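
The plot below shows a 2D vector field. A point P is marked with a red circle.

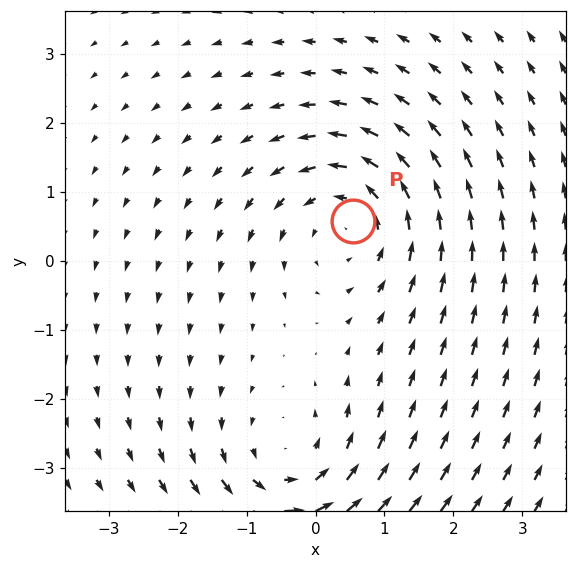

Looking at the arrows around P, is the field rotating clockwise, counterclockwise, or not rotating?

Near P at (0.5, 0.6) the arrows circulate counterclockwise. The curl (z-component) there is about +4; positive curl means counterclockwise rotation.

counterclockwise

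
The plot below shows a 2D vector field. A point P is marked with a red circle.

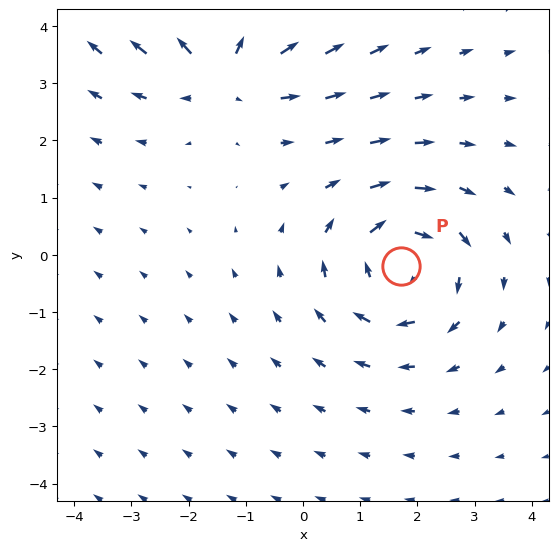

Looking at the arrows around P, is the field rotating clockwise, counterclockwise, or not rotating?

Near P at (1.7, -0.2) the arrows circulate clockwise. The curl (z-component) there is about -4; negative curl means clockwise rotation.

clockwise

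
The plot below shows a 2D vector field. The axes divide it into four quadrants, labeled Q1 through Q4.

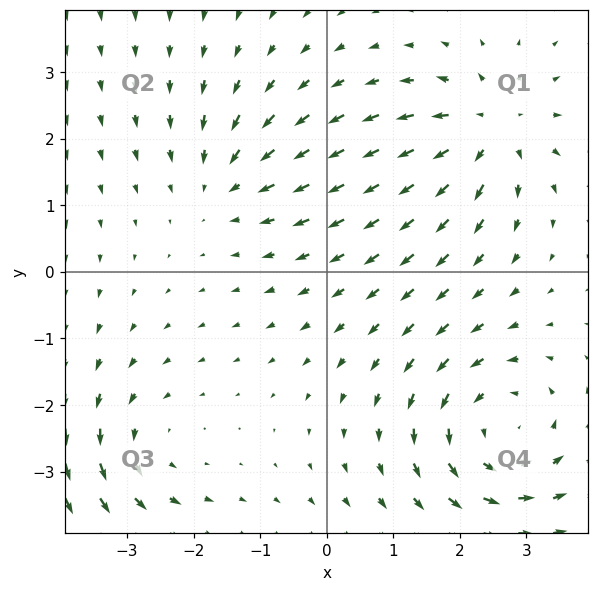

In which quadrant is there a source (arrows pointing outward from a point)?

Q1

The source sits at approximately (2.5, 2.1), which lies in quadrant Q1. The divergence there is about +4, positive as expected for a source.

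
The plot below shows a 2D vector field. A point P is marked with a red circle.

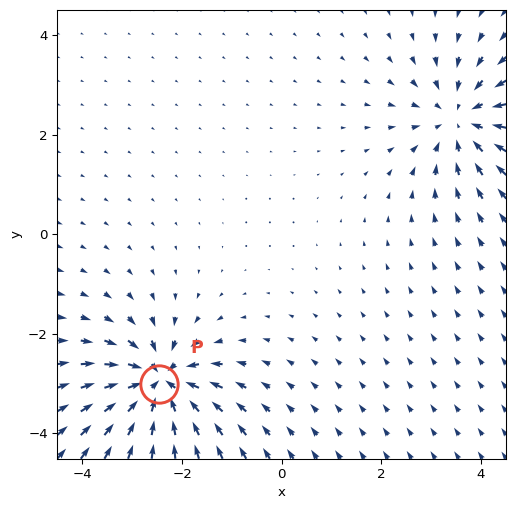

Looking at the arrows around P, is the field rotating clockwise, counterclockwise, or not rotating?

not rotating

Near P at (-2.5, -3.0) the arrows show no circulation. The curl there is ≈0.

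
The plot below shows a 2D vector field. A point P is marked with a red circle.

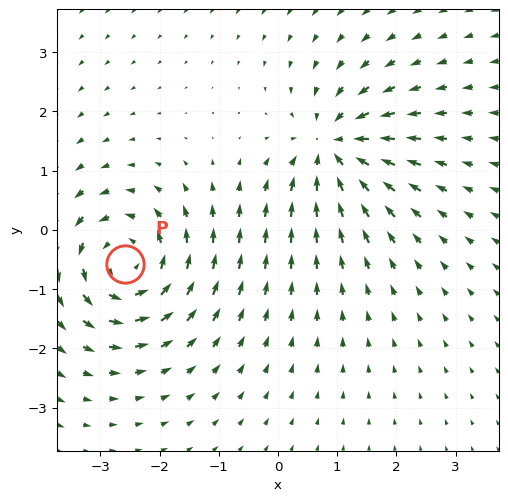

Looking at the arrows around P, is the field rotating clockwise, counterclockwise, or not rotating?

Near P at (-2.6, -0.6) the arrows circulate counterclockwise. The curl (z-component) there is about +5; positive curl means counterclockwise rotation.

counterclockwise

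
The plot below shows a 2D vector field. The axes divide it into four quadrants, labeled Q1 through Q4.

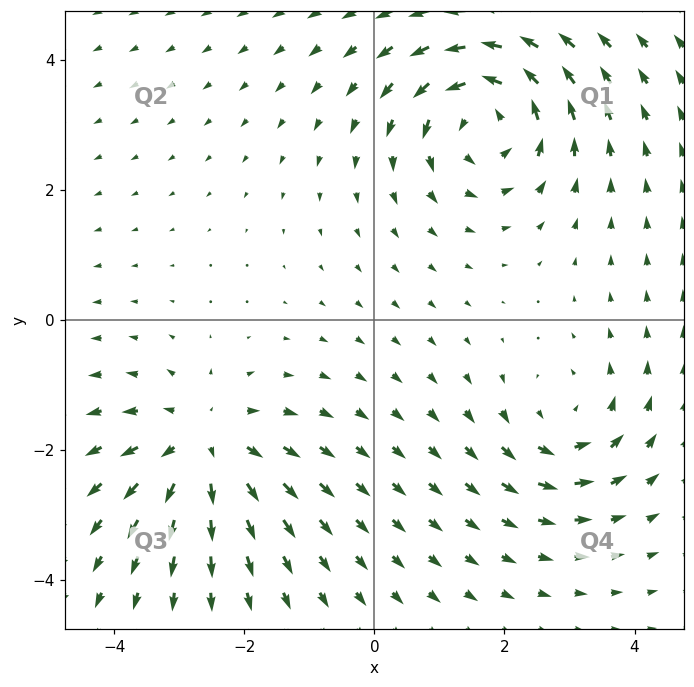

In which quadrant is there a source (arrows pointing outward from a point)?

The source sits at approximately (-2.6, -1.9), which lies in quadrant Q3. The divergence there is about +4, positive as expected for a source.

Q3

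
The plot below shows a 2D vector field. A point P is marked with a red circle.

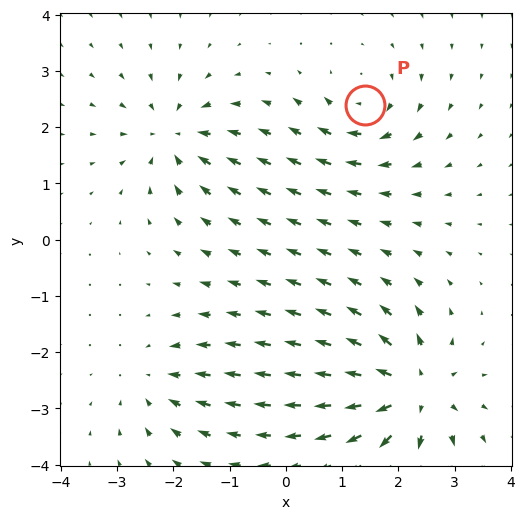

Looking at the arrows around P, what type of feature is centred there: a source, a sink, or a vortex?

vortex

At P (1.4, 2.4) the arrows circulate clockwise. Divergence ≈0, curl about -4 — near-zero divergence with nonzero curl is a vortex.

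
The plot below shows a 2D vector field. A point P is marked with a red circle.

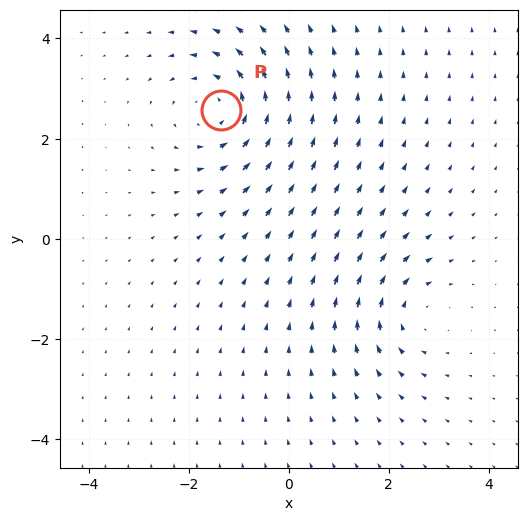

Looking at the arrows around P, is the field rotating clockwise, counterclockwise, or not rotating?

Near P at (-1.3, 2.6) the arrows circulate counterclockwise. The curl (z-component) there is about +4; positive curl means counterclockwise rotation.

counterclockwise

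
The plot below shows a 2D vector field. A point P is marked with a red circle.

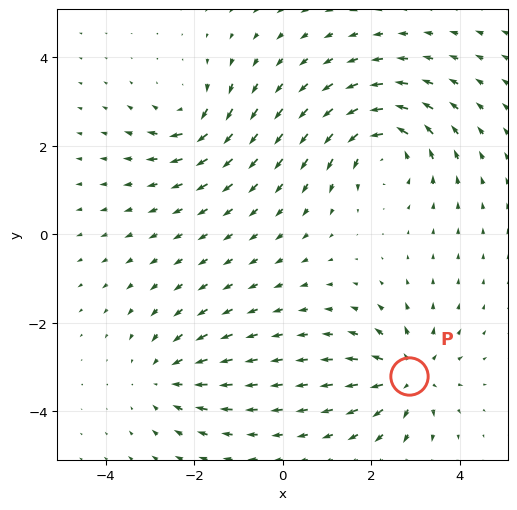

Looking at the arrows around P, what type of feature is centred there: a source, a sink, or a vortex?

At P (2.9, -3.2) the arrows spread outward. Divergence about +5, curl ≈0 — positive divergence with near-zero curl is a source.

source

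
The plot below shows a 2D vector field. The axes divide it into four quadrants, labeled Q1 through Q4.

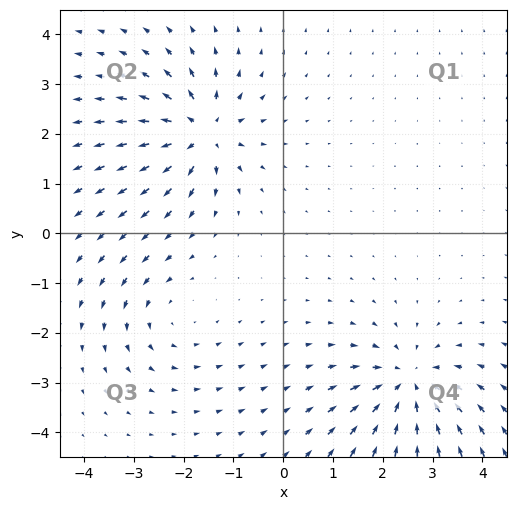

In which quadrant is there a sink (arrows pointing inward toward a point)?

Q4

The sink sits at approximately (2.5, -3.0), which lies in quadrant Q4. The divergence there is about -5, negative as expected for a sink.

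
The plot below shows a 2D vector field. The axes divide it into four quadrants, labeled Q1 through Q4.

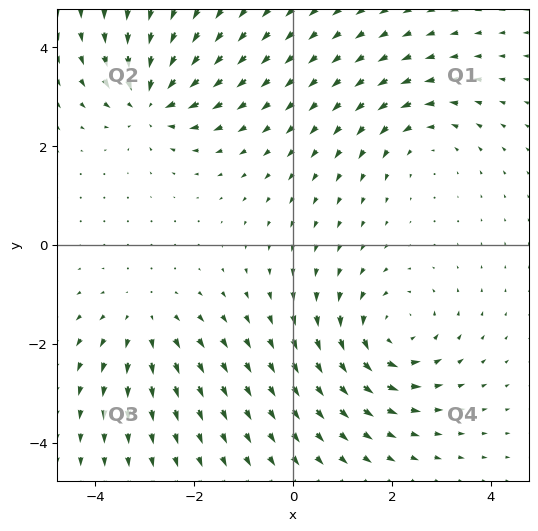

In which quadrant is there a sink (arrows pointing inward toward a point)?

Q2

The sink sits at approximately (-2.9, 2.9), which lies in quadrant Q2. The divergence there is about -5, negative as expected for a sink.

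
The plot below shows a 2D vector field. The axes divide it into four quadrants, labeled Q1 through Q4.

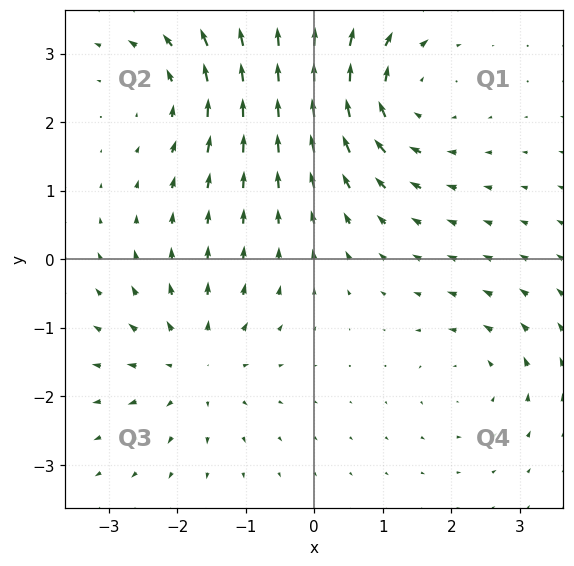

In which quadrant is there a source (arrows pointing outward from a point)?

The source sits at approximately (-1.7, -1.5), which lies in quadrant Q3. The divergence there is about +4, positive as expected for a source.

Q3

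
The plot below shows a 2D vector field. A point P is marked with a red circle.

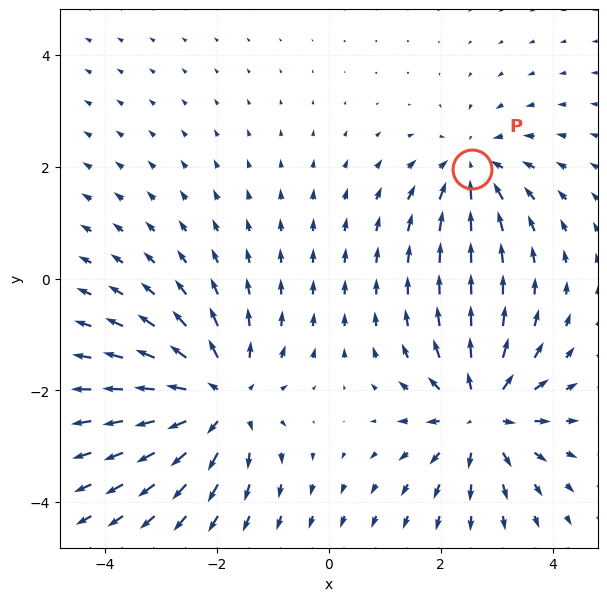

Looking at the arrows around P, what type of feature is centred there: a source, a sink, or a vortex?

sink

At P (2.6, 2.0) the arrows converge inward. Divergence about -4, curl ≈0 — negative divergence with near-zero curl is a sink.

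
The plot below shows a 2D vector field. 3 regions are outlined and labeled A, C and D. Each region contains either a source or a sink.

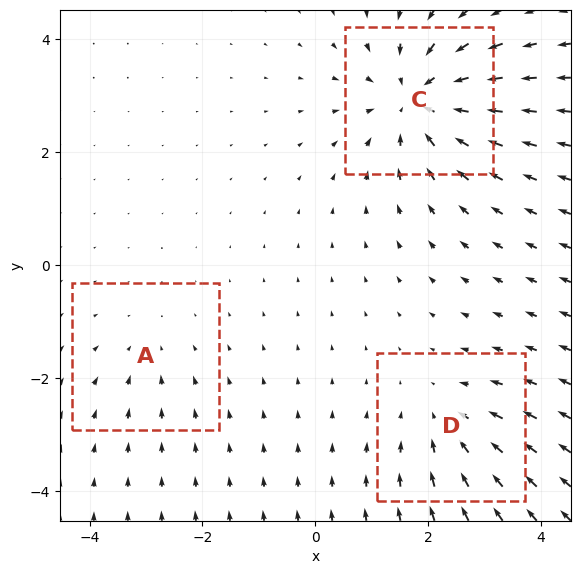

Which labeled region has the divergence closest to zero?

Divergence at each region's feature centre — A: about -2, C: about -5, D: about -3. Region A is closest to zero.

A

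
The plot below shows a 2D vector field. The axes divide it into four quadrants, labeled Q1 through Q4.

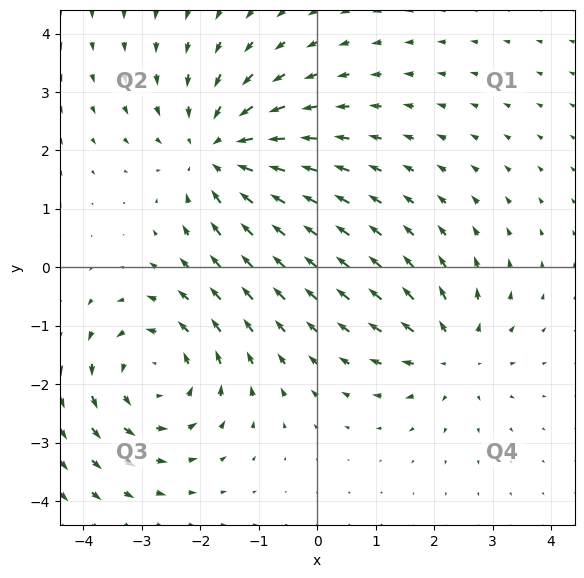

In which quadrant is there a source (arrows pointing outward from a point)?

The source sits at approximately (2.3, -1.5), which lies in quadrant Q4. The divergence there is about +3, positive as expected for a source.

Q4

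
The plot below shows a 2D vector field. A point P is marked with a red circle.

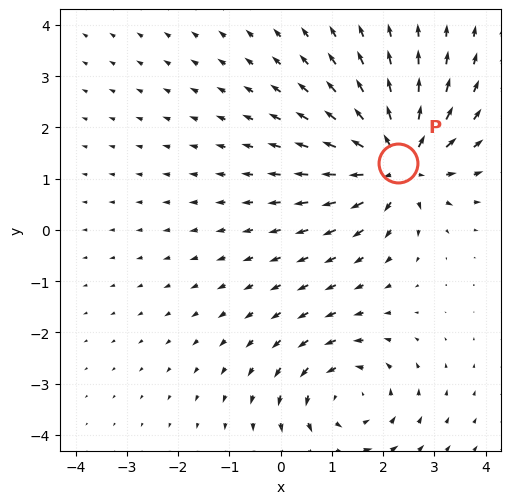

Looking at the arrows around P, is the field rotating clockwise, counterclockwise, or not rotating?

Near P at (2.3, 1.3) the arrows show no circulation. The curl there is ≈0.

not rotating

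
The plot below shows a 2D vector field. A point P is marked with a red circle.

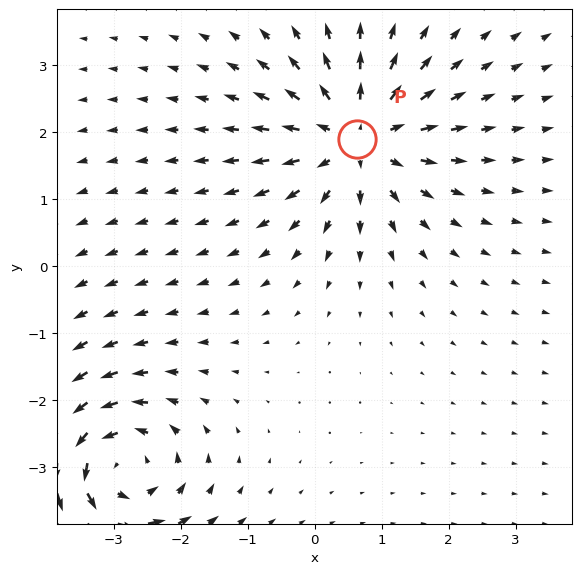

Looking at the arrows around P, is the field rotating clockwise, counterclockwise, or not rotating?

Near P at (0.6, 1.9) the arrows show no circulation. The curl there is ≈0.

not rotating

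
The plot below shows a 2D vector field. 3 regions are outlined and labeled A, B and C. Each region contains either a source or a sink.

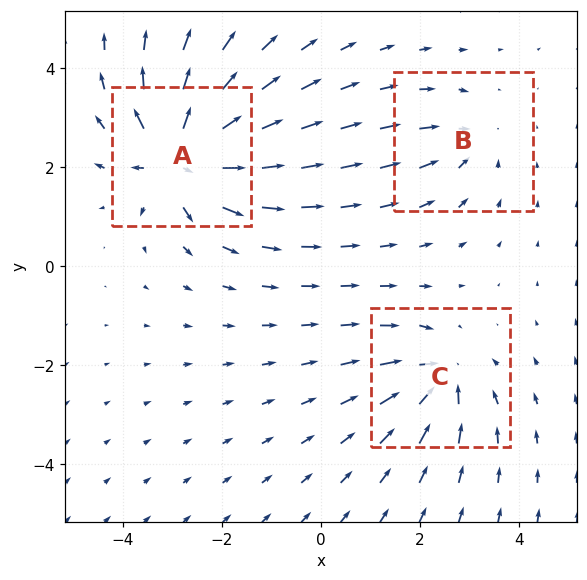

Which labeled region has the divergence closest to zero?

Divergence at each region's feature centre — A: about +6, B: about -3, C: about -4. Region B is closest to zero.

B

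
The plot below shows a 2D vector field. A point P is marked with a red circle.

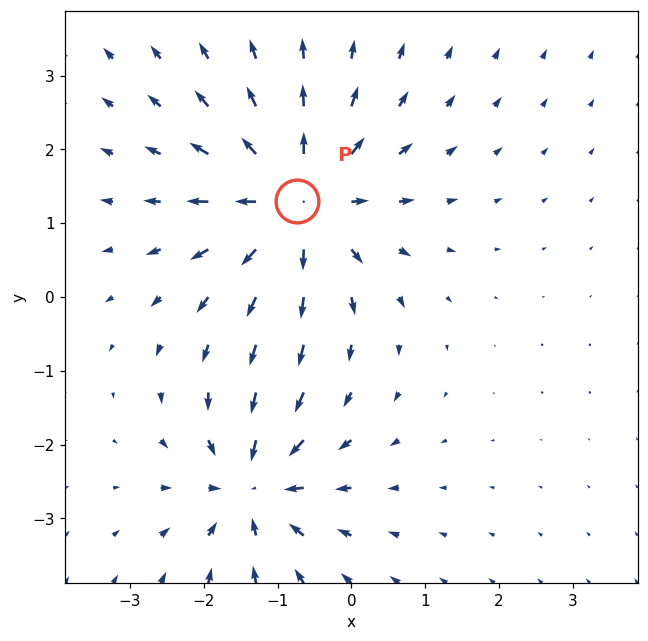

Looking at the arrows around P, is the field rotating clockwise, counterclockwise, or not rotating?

not rotating

Near P at (-0.7, 1.3) the arrows show no circulation. The curl there is ≈0.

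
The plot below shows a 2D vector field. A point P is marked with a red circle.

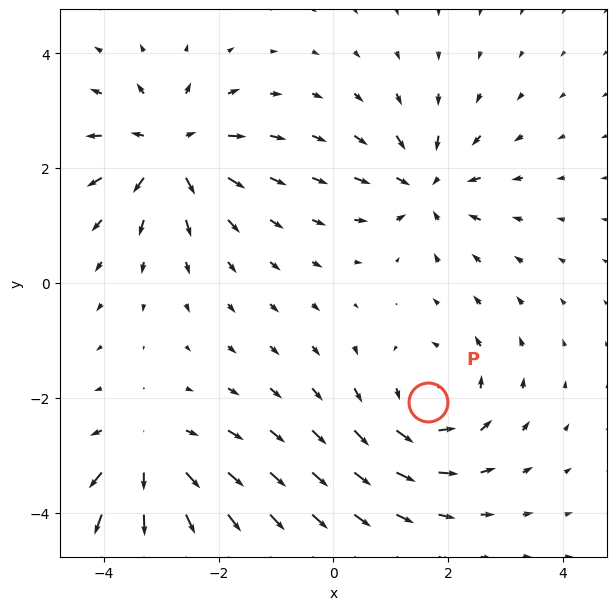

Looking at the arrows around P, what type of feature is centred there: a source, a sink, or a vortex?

vortex

At P (1.7, -2.1) the arrows circulate counterclockwise. Divergence ≈0, curl about +4 — near-zero divergence with nonzero curl is a vortex.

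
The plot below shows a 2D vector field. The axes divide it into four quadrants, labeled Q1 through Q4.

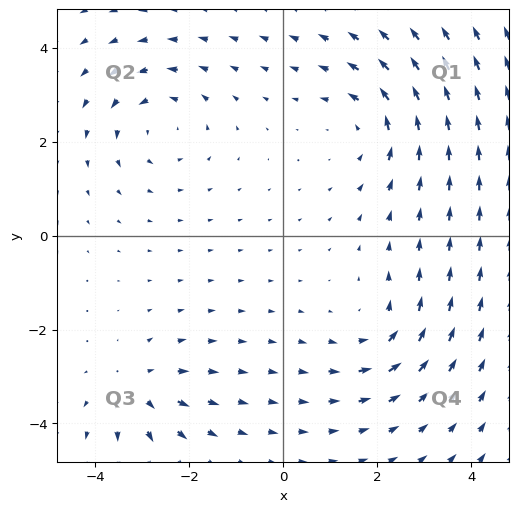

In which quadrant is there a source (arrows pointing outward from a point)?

Q3

The source sits at approximately (-3.1, -3.3), which lies in quadrant Q3. The divergence there is about +5, positive as expected for a source.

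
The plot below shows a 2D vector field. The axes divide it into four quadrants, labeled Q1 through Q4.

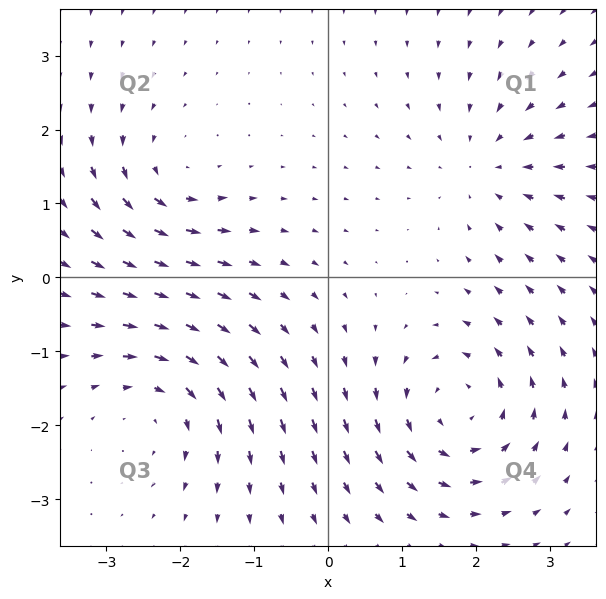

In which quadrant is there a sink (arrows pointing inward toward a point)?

Q1

The sink sits at approximately (2.2, 1.5), which lies in quadrant Q1. The divergence there is about -3, negative as expected for a sink.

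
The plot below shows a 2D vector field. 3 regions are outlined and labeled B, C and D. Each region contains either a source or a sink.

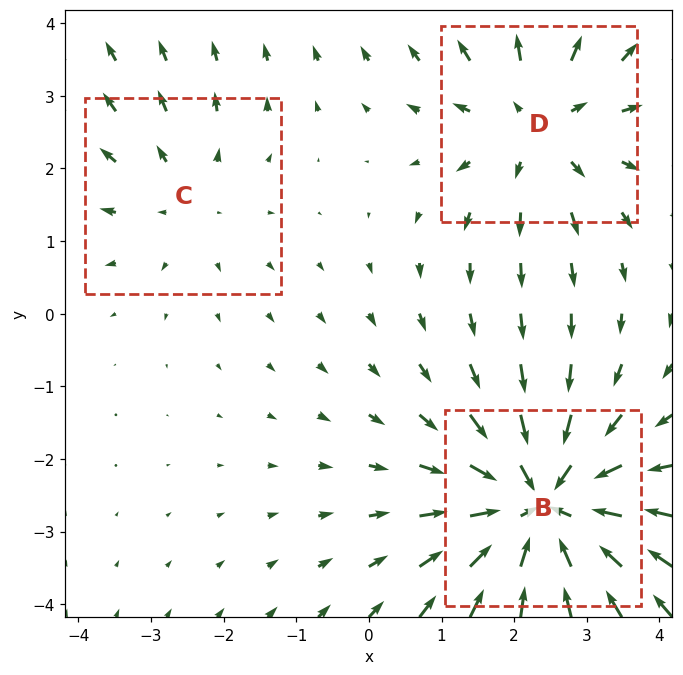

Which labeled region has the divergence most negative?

B

Divergence at each region's feature centre — B: about -4, C: about +2, D: about +3. Region B is most negative.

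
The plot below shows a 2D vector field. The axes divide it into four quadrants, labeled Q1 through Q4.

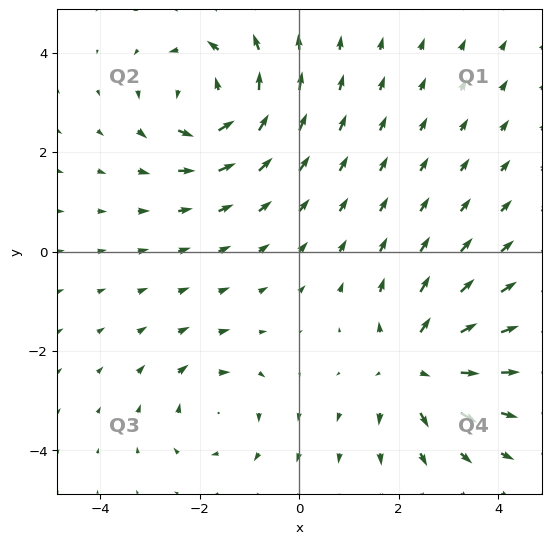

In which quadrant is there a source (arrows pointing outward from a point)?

Q4

The source sits at approximately (2.4, -2.3), which lies in quadrant Q4. The divergence there is about +5, positive as expected for a source.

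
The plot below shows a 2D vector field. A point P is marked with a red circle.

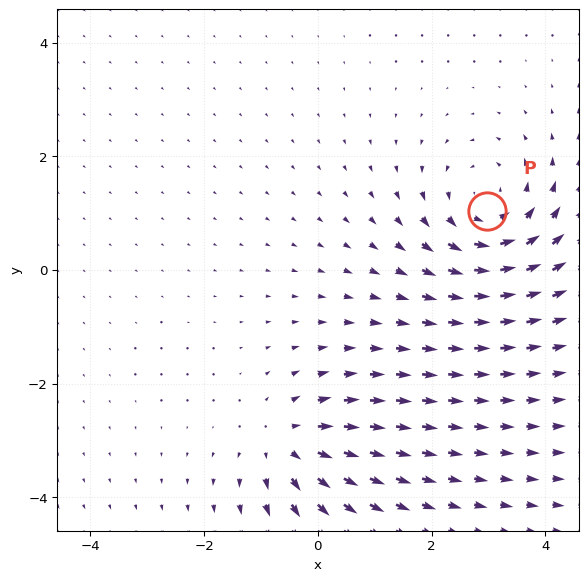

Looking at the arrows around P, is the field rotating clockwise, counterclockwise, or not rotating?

Near P at (3.0, 1.0) the arrows circulate counterclockwise. The curl (z-component) there is about +5; positive curl means counterclockwise rotation.

counterclockwise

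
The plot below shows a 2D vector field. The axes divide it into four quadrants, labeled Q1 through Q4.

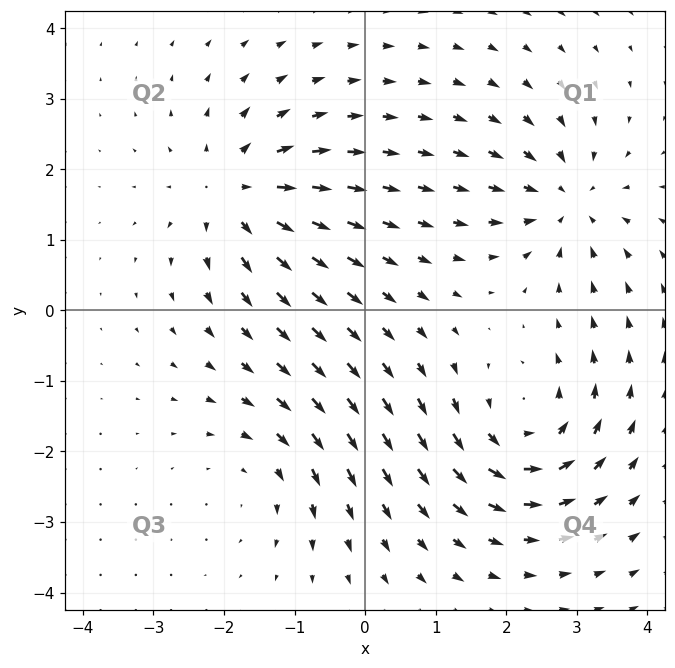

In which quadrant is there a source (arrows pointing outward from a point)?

The source sits at approximately (-1.8, 1.7), which lies in quadrant Q2. The divergence there is about +5, positive as expected for a source.

Q2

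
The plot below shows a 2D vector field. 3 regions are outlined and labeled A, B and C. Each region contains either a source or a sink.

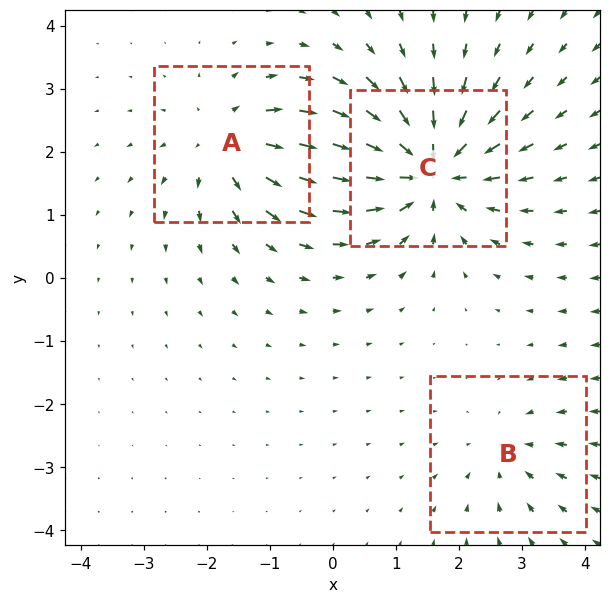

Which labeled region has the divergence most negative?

Divergence at each region's feature centre — A: about +3, B: about -2, C: about -5. Region C is most negative.

C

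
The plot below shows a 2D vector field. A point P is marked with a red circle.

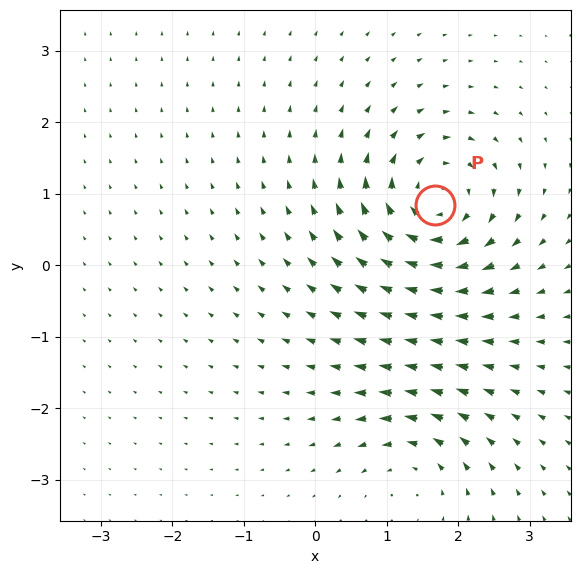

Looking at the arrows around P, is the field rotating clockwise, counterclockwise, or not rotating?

Near P at (1.7, 0.8) the arrows circulate clockwise. The curl (z-component) there is about -6; negative curl means clockwise rotation.

clockwise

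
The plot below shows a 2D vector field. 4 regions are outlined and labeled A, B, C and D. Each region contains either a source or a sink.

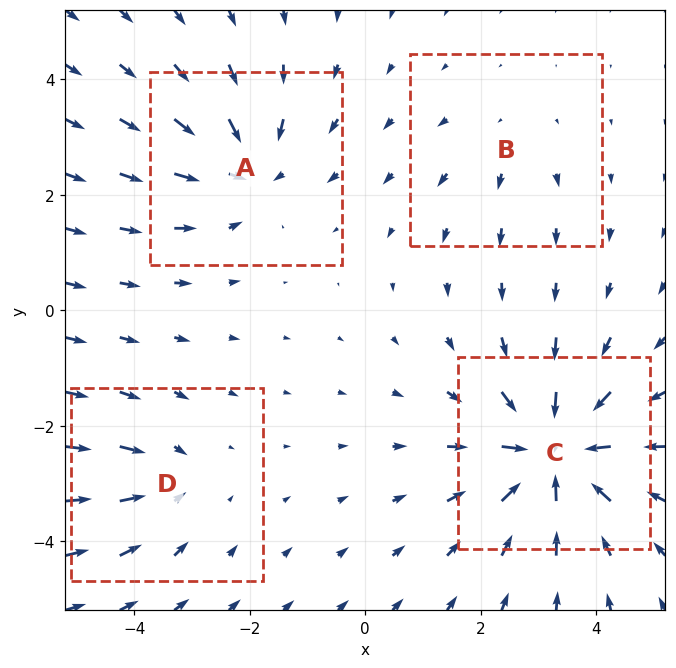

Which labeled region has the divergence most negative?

C

Divergence at each region's feature centre — A: about -5, B: about +2, C: about -8, D: about -3. Region C is most negative.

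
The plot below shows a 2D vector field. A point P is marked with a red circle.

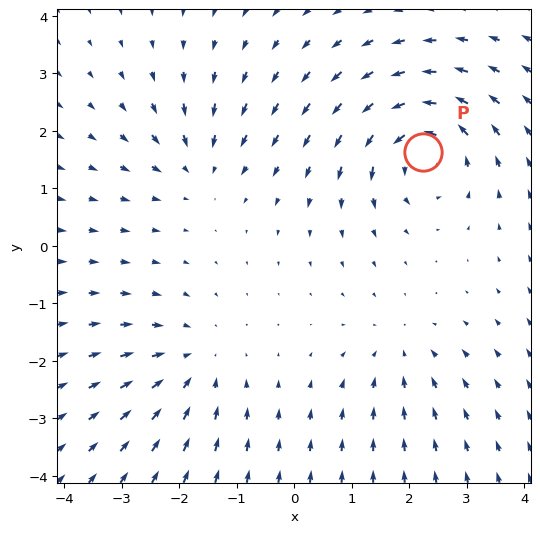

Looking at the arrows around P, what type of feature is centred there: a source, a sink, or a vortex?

At P (2.2, 1.6) the arrows circulate counterclockwise. Divergence ≈0, curl about +6 — near-zero divergence with nonzero curl is a vortex.

vortex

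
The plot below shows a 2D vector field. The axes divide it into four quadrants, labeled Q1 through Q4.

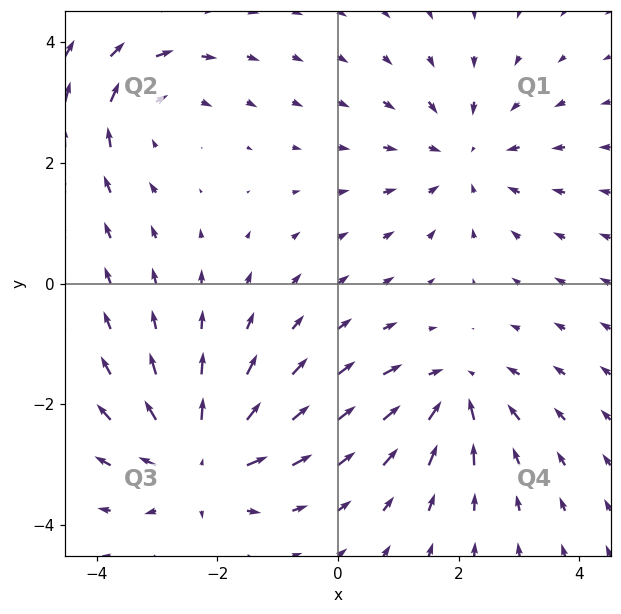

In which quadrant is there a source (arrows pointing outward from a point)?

Q3

The source sits at approximately (-2.3, -2.9), which lies in quadrant Q3. The divergence there is about +6, positive as expected for a source.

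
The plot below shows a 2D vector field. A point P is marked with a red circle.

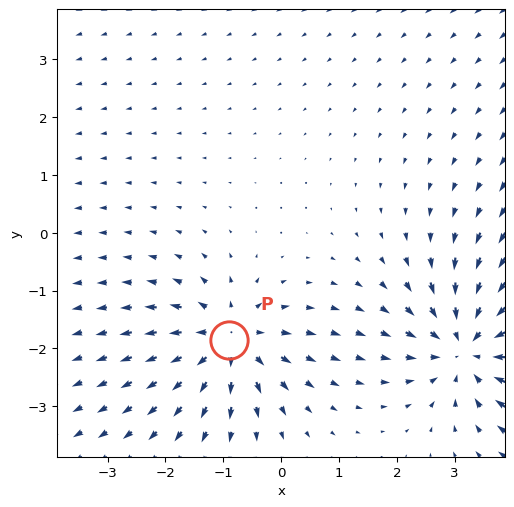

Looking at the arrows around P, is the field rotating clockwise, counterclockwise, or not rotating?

not rotating

Near P at (-0.9, -1.9) the arrows show no circulation. The curl there is ≈0.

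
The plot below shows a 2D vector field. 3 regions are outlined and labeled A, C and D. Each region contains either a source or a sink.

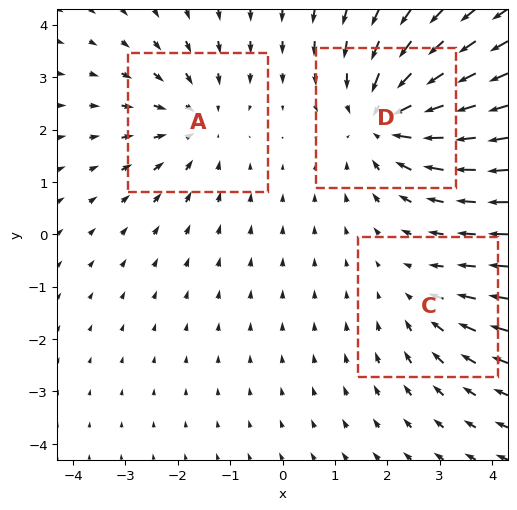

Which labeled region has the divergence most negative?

Divergence at each region's feature centre — A: about -3, C: about -2, D: about -4. Region D is most negative.

D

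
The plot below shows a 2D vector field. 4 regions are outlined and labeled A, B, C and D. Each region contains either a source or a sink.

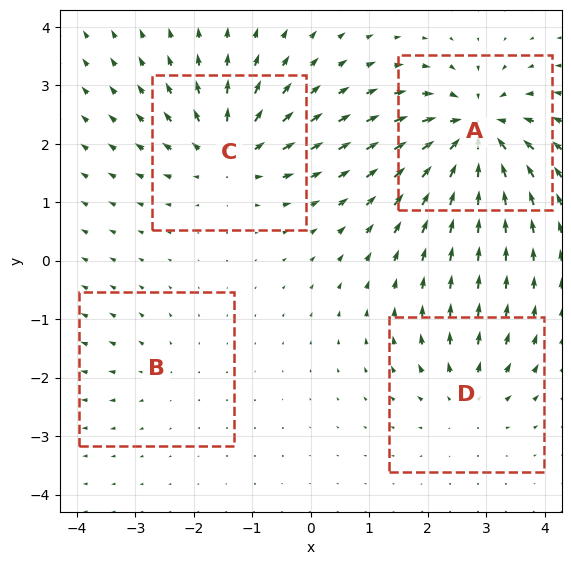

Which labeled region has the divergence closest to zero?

Divergence at each region's feature centre — A: about -9, B: about +2, C: about +6, D: about +4. Region B is closest to zero.

B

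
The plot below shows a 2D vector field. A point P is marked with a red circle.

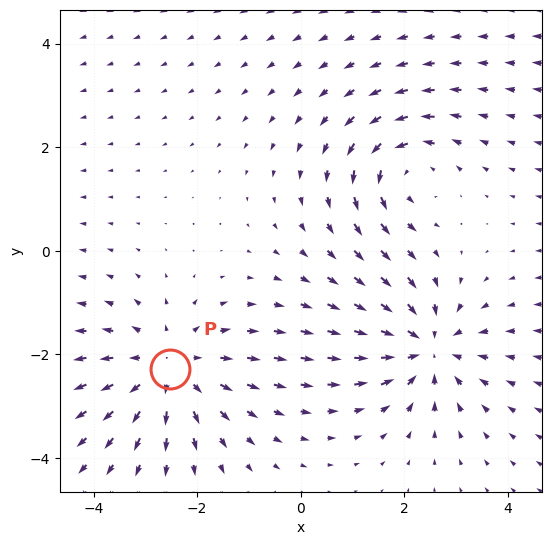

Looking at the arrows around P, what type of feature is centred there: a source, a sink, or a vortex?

source

At P (-2.5, -2.3) the arrows spread outward. Divergence about +3, curl ≈0 — positive divergence with near-zero curl is a source.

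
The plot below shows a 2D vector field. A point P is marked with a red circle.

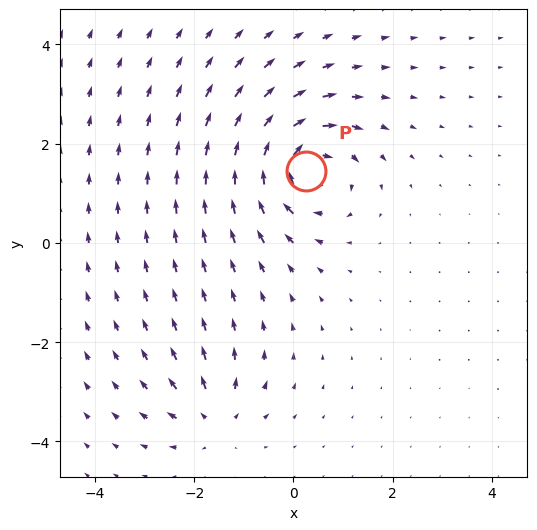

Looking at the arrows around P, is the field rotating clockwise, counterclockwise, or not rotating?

Near P at (0.2, 1.5) the arrows circulate clockwise. The curl (z-component) there is about -6; negative curl means clockwise rotation.

clockwise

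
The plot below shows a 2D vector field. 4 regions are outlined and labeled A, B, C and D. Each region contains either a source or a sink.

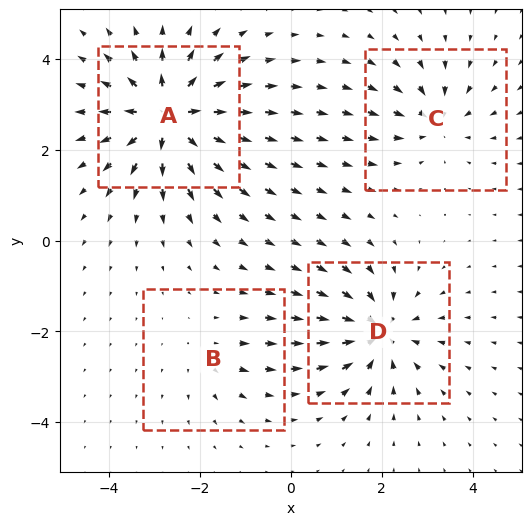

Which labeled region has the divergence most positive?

A

Divergence at each region's feature centre — A: about +8, B: about +2, C: about -4, D: about -6. Region A is most positive.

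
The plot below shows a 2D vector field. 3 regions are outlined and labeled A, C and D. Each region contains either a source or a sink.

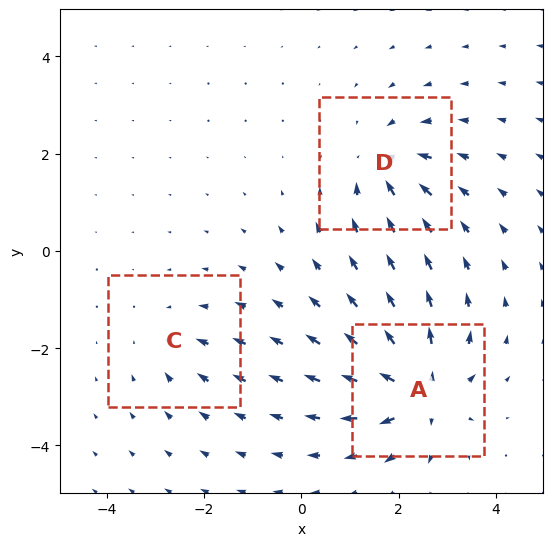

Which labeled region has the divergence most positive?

Divergence at each region's feature centre — A: about +5, C: about -2, D: about -4. Region A is most positive.

A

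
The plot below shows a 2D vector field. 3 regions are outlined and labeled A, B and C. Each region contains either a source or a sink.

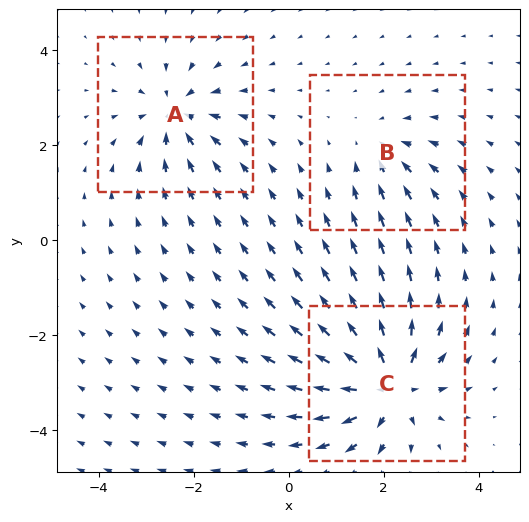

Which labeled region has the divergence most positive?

C

Divergence at each region's feature centre — A: about -4, B: about -2, C: about +6. Region C is most positive.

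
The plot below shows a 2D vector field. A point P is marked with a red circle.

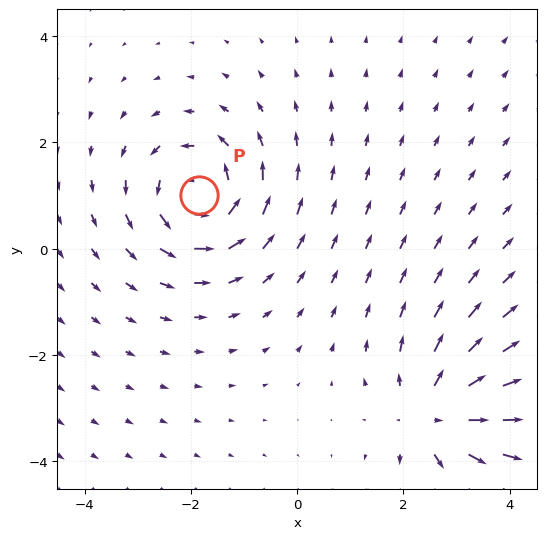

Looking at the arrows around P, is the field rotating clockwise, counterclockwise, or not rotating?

Near P at (-1.9, 1.0) the arrows circulate counterclockwise. The curl (z-component) there is about +6; positive curl means counterclockwise rotation.

counterclockwise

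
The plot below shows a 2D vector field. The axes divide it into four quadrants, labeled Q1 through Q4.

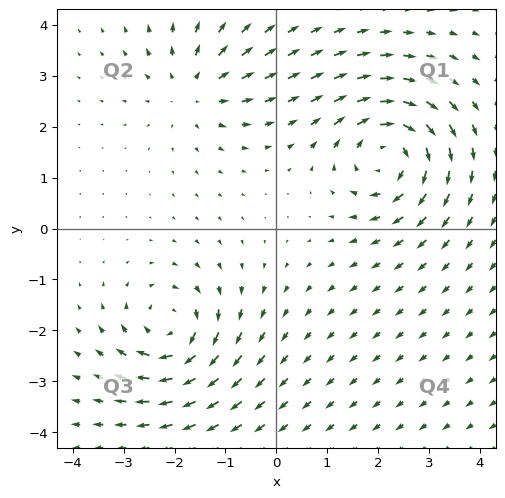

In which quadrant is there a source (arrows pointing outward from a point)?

The source sits at approximately (-1.6, 2.7), which lies in quadrant Q2. The divergence there is about +3, positive as expected for a source.

Q2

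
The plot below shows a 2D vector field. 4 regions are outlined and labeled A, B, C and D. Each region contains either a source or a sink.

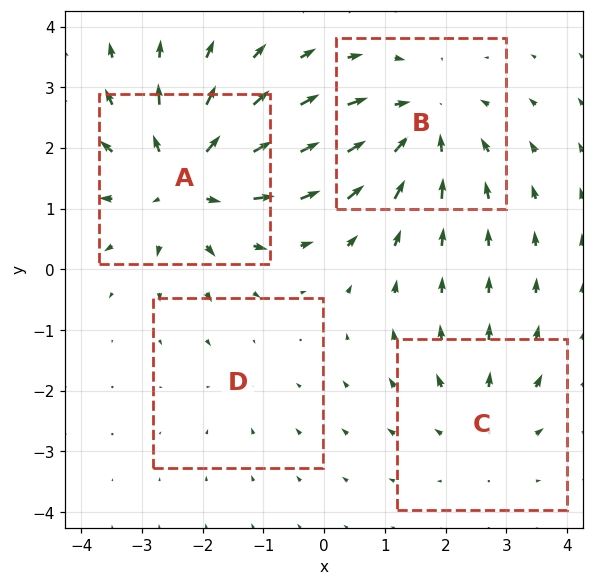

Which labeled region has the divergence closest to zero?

D

Divergence at each region's feature centre — A: about +6, B: about -5, C: about +3, D: about -2. Region D is closest to zero.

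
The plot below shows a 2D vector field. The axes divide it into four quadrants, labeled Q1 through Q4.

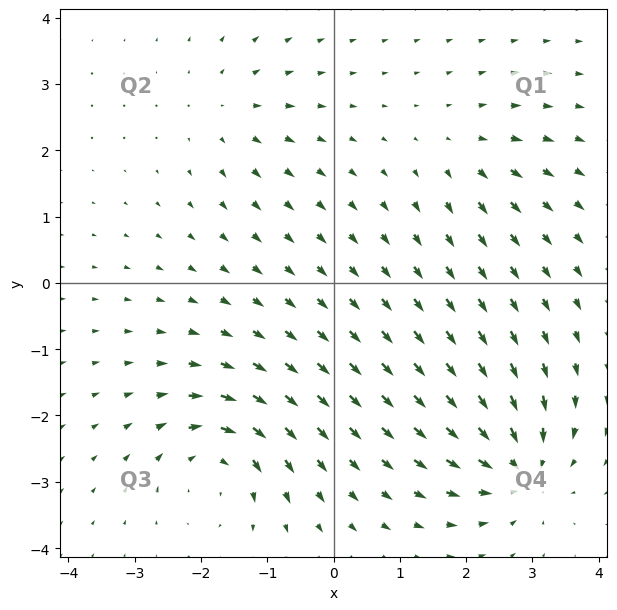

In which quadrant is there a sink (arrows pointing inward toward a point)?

The sink sits at approximately (2.8, -2.8), which lies in quadrant Q4. The divergence there is about -7, negative as expected for a sink.

Q4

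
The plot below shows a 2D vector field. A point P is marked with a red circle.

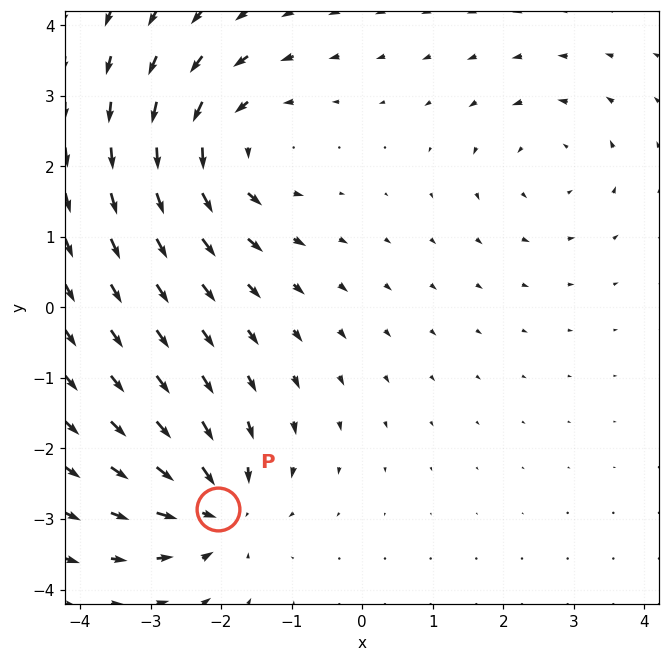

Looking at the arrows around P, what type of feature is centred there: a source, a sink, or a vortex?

sink

At P (-2.0, -2.9) the arrows converge inward. Divergence about -5, curl ≈0 — negative divergence with near-zero curl is a sink.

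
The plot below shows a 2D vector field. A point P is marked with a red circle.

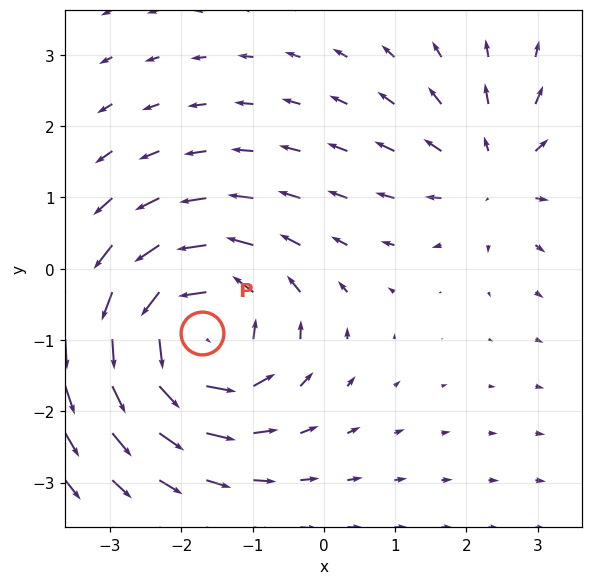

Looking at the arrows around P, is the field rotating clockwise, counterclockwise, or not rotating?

Near P at (-1.7, -0.9) the arrows circulate counterclockwise. The curl (z-component) there is about +5; positive curl means counterclockwise rotation.

counterclockwise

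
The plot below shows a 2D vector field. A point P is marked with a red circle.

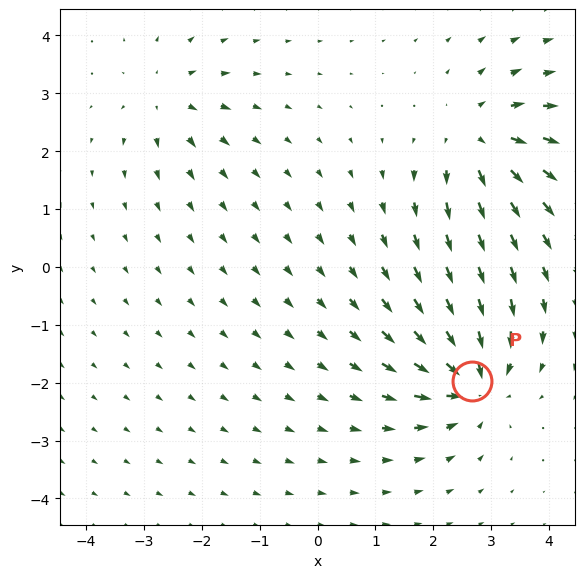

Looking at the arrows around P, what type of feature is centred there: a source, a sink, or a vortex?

sink

At P (2.7, -2.0) the arrows converge inward. Divergence about -6, curl ≈0 — negative divergence with near-zero curl is a sink.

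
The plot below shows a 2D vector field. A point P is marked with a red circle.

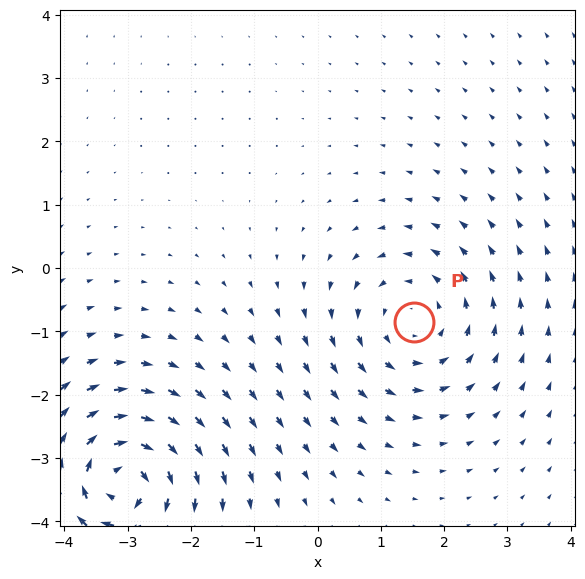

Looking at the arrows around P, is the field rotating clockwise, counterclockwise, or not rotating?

Near P at (1.5, -0.9) the arrows circulate counterclockwise. The curl (z-component) there is about +3; positive curl means counterclockwise rotation.

counterclockwise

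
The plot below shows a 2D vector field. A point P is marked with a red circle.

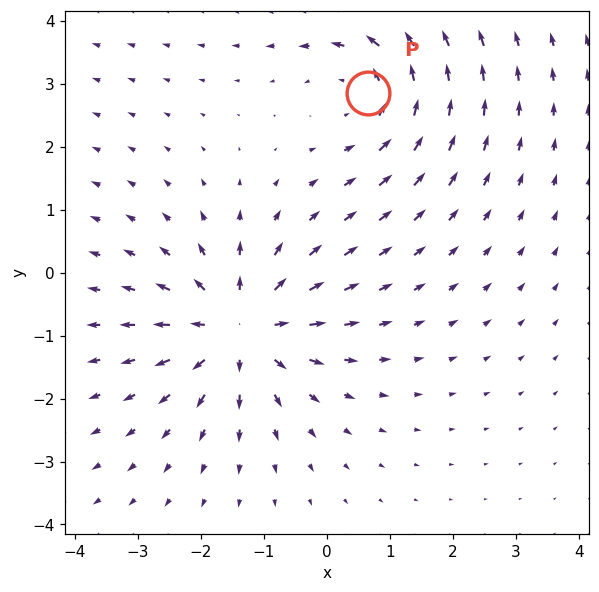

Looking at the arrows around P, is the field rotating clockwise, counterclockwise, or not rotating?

Near P at (0.7, 2.9) the arrows circulate counterclockwise. The curl (z-component) there is about +3; positive curl means counterclockwise rotation.

counterclockwise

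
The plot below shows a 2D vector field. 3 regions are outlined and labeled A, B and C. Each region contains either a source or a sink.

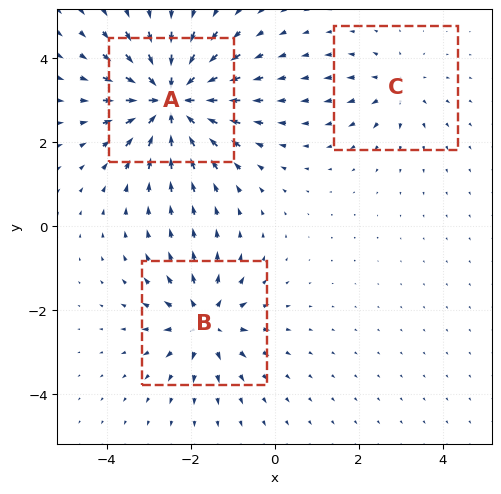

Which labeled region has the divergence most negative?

Divergence at each region's feature centre — A: about -7, B: about +4, C: about +2. Region A is most negative.

A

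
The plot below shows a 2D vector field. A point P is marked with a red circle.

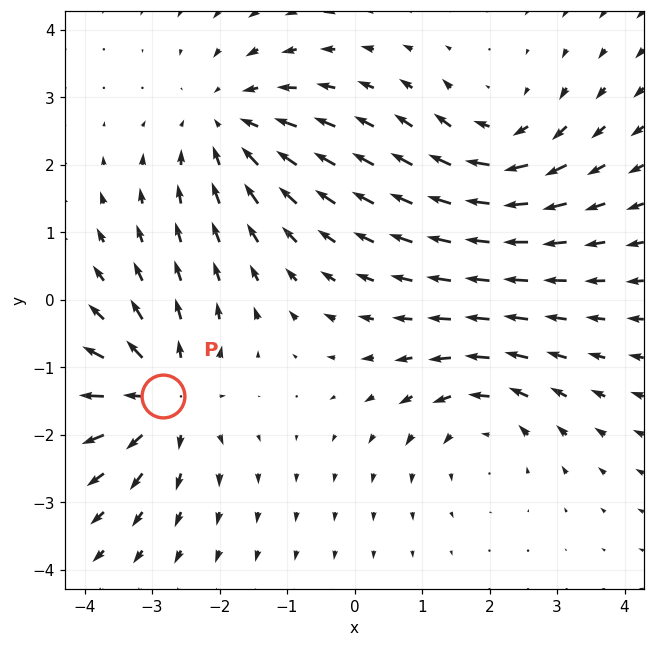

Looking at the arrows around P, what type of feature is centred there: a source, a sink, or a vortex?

At P (-2.8, -1.4) the arrows spread outward. Divergence about +6, curl ≈0 — positive divergence with near-zero curl is a source.

source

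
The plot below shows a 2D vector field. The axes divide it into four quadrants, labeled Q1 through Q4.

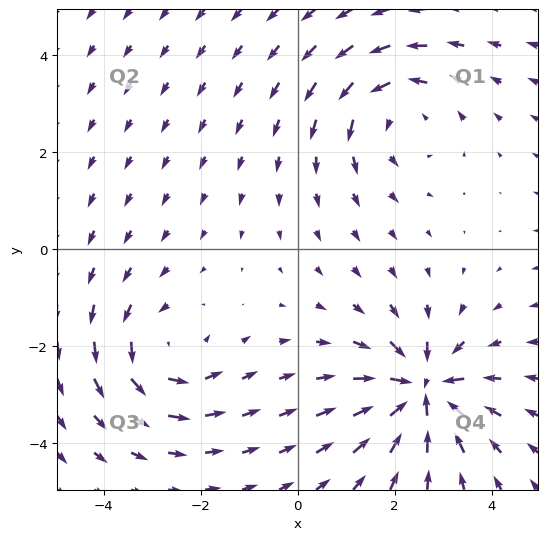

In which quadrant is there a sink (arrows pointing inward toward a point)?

Q4

The sink sits at approximately (2.6, -2.9), which lies in quadrant Q4. The divergence there is about -7, negative as expected for a sink.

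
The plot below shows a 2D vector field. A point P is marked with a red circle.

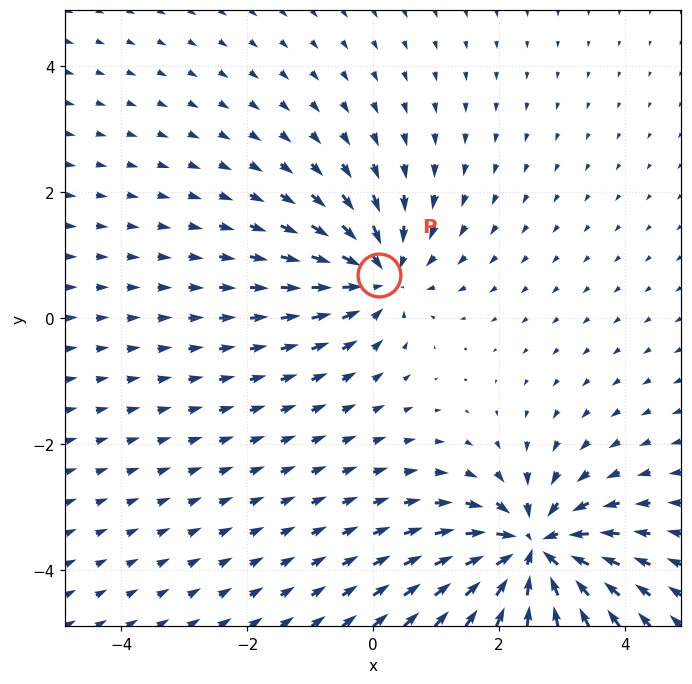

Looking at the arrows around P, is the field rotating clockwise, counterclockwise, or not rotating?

Near P at (0.1, 0.7) the arrows show no circulation. The curl there is ≈0.

not rotating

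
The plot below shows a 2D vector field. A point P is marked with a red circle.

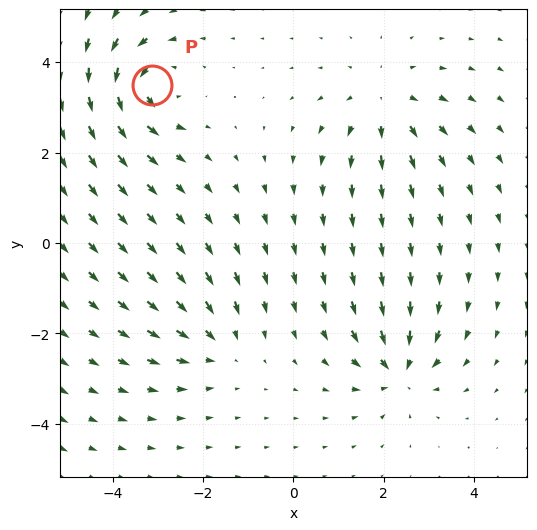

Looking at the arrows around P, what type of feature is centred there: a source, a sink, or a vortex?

vortex

At P (-3.1, 3.5) the arrows circulate counterclockwise. Divergence ≈0, curl about +7 — near-zero divergence with nonzero curl is a vortex.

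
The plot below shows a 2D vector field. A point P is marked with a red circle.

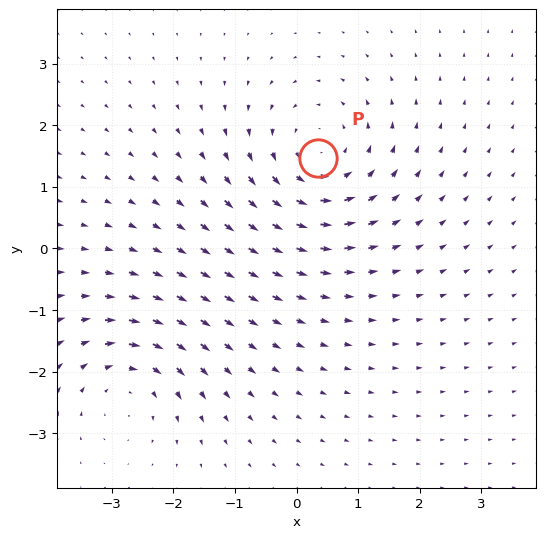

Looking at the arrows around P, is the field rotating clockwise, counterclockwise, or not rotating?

Near P at (0.3, 1.5) the arrows circulate counterclockwise. The curl (z-component) there is about +3; positive curl means counterclockwise rotation.

counterclockwise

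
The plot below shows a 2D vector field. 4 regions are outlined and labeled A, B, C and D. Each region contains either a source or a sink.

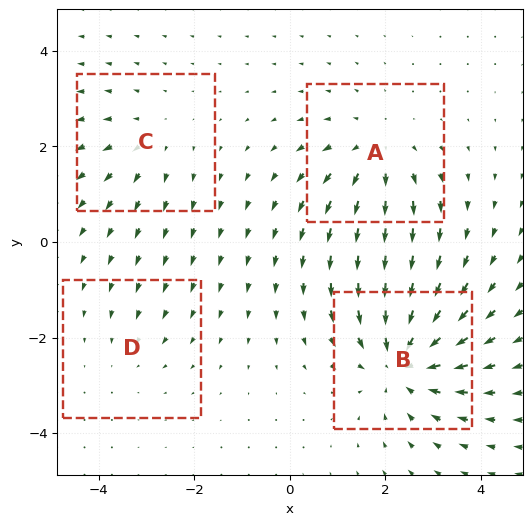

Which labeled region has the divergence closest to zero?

Divergence at each region's feature centre — A: about +4, B: about -6, C: about +3, D: about -2. Region D is closest to zero.

D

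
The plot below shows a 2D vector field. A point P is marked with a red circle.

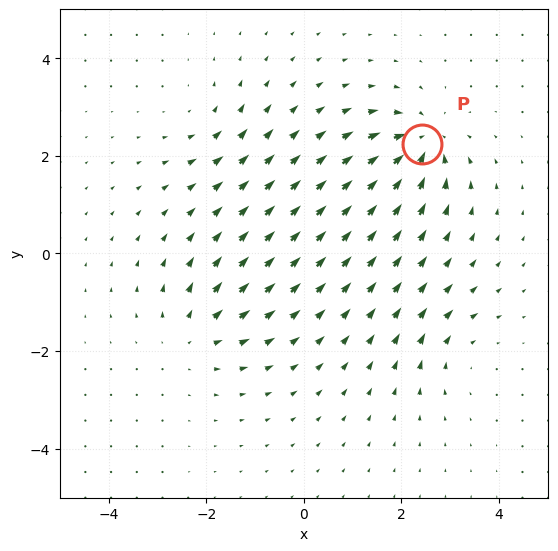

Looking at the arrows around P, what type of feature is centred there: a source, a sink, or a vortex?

At P (2.4, 2.3) the arrows converge inward. Divergence about -7, curl ≈0 — negative divergence with near-zero curl is a sink.

sink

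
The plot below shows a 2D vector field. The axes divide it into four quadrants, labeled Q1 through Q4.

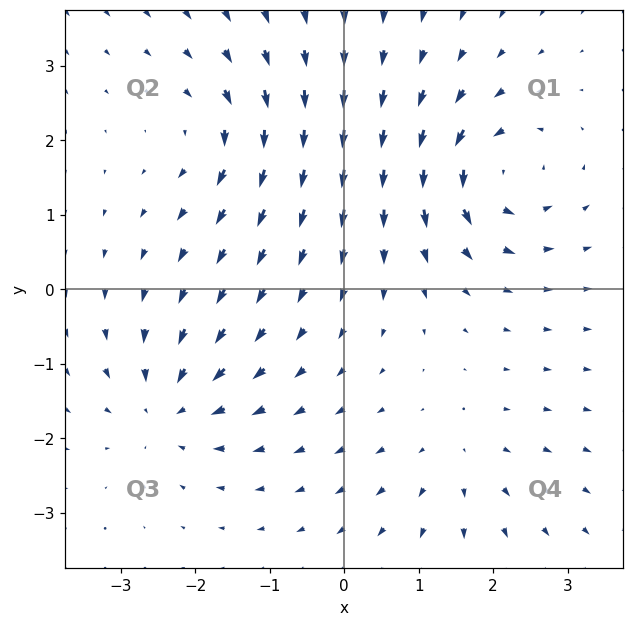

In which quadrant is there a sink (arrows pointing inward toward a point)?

The sink sits at approximately (-2.4, -1.6), which lies in quadrant Q3. The divergence there is about -5, negative as expected for a sink.

Q3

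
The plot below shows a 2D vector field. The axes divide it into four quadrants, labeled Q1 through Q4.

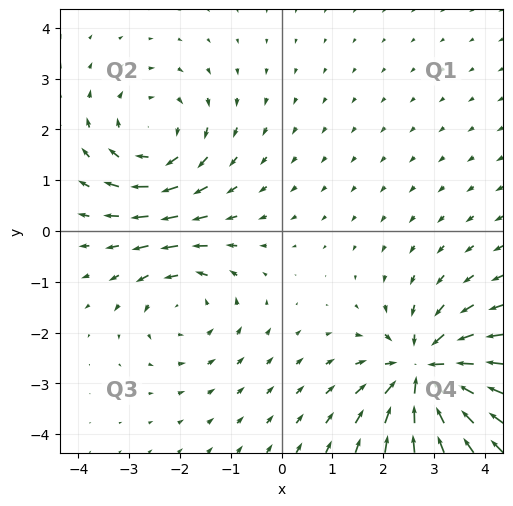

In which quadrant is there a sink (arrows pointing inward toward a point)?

The sink sits at approximately (2.8, -2.8), which lies in quadrant Q4. The divergence there is about -5, negative as expected for a sink.

Q4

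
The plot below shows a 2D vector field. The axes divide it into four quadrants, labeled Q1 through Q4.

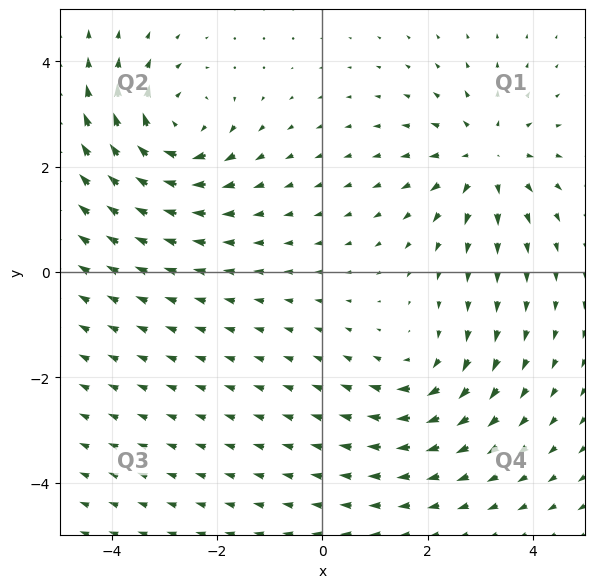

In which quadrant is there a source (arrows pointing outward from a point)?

The source sits at approximately (3.1, 2.2), which lies in quadrant Q1. The divergence there is about +4, positive as expected for a source.

Q1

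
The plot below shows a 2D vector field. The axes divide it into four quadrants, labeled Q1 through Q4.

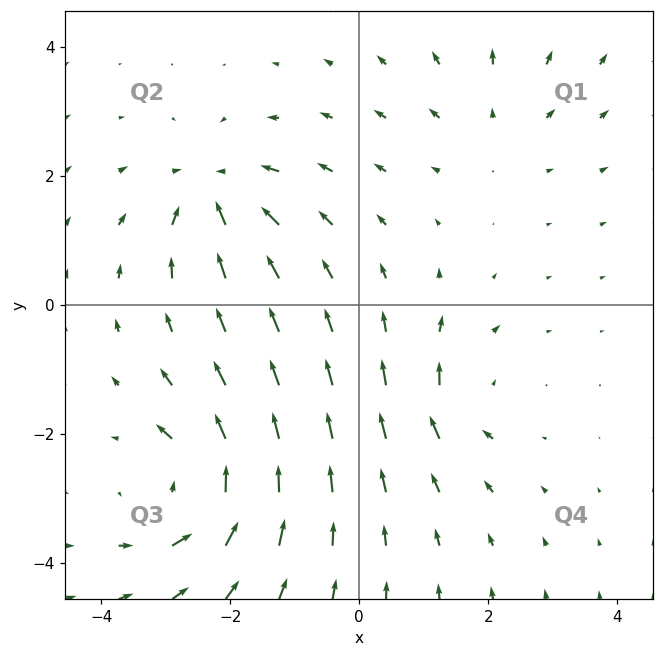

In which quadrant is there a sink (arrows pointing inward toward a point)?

Q2

The sink sits at approximately (-2.3, 1.7), which lies in quadrant Q2. The divergence there is about -5, negative as expected for a sink.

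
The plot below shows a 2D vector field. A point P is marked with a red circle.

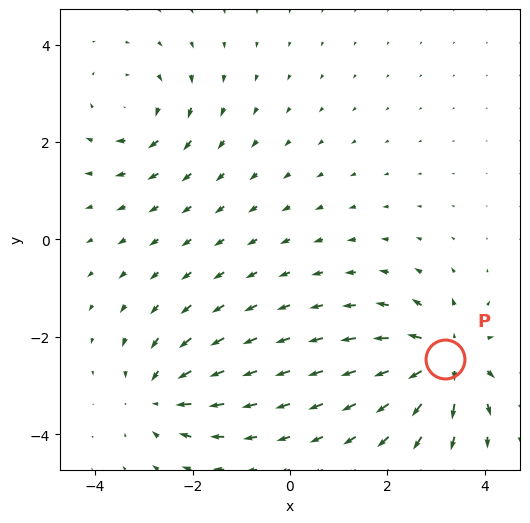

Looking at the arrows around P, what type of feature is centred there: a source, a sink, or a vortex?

source

At P (3.2, -2.5) the arrows spread outward. Divergence about +5, curl ≈0 — positive divergence with near-zero curl is a source.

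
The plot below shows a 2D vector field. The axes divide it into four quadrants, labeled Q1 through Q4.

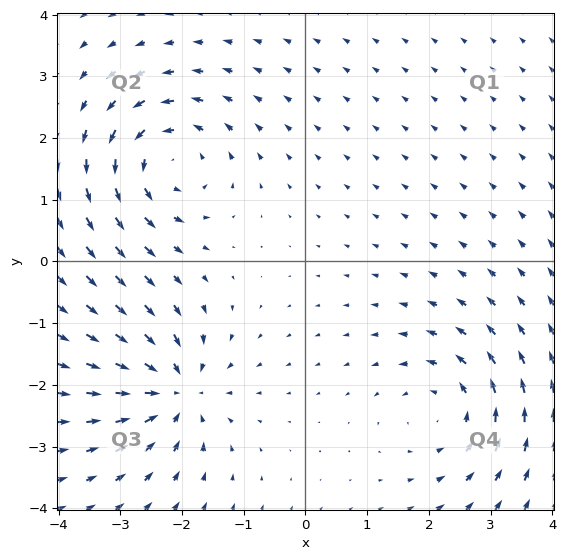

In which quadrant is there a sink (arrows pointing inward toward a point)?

Q3

The sink sits at approximately (-2.1, -2.1), which lies in quadrant Q3. The divergence there is about -5, negative as expected for a sink.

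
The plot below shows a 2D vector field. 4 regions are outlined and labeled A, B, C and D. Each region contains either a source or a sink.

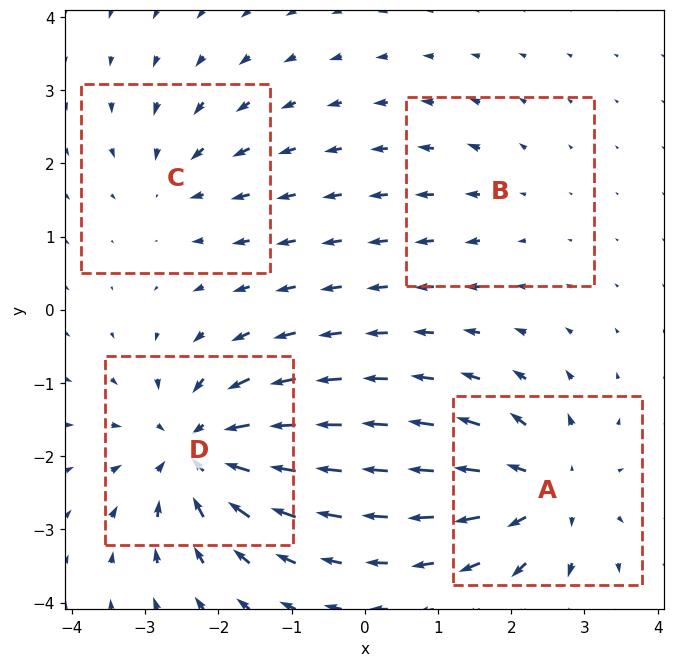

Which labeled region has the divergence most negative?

Divergence at each region's feature centre — A: about +6, B: about +2, C: about -3, D: about -7. Region D is most negative.

D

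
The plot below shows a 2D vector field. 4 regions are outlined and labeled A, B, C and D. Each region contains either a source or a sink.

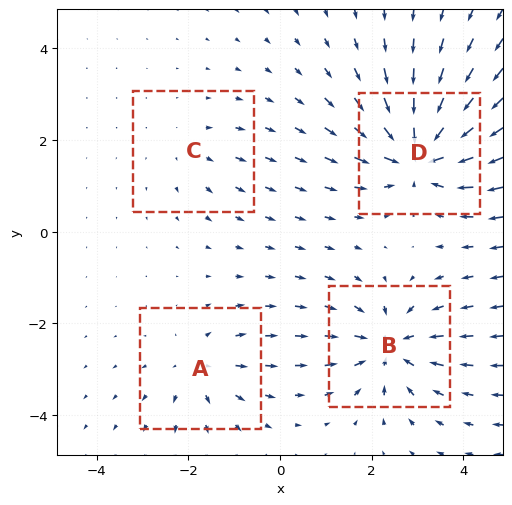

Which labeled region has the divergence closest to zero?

Divergence at each region's feature centre — A: about +4, B: about -6, C: about +2, D: about -7. Region C is closest to zero.

C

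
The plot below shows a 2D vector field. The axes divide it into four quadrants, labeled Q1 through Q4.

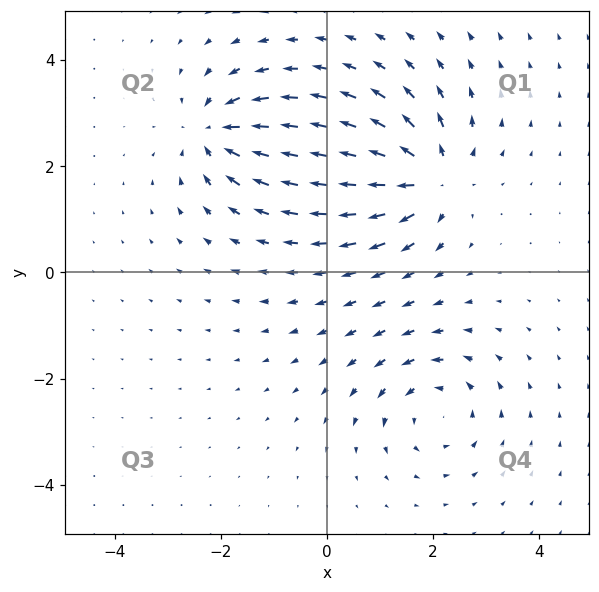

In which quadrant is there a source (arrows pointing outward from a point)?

Q1

The source sits at approximately (2.0, 1.8), which lies in quadrant Q1. The divergence there is about +5, positive as expected for a source.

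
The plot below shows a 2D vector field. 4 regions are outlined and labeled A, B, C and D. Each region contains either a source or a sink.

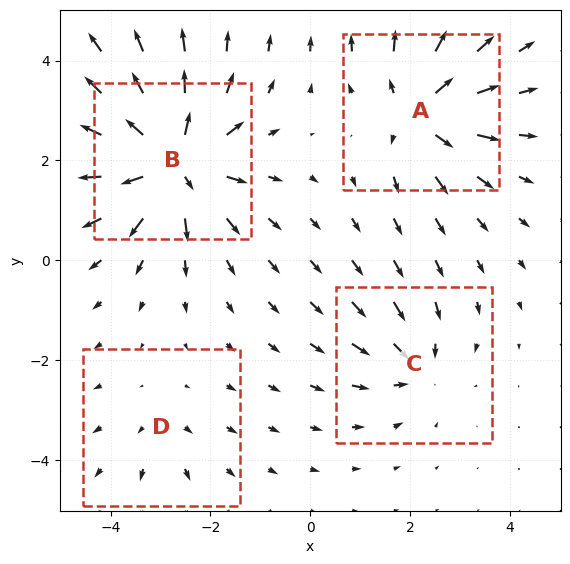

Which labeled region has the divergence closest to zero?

Divergence at each region's feature centre — A: about +6, B: about +8, C: about -4, D: about +2. Region D is closest to zero.

D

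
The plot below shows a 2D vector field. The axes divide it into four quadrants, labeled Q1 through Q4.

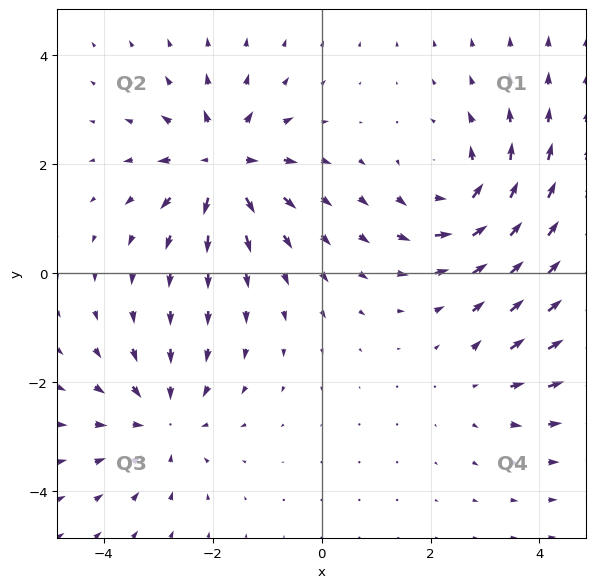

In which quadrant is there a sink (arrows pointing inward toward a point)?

Q3

The sink sits at approximately (-2.9, -2.7), which lies in quadrant Q3. The divergence there is about -4, negative as expected for a sink.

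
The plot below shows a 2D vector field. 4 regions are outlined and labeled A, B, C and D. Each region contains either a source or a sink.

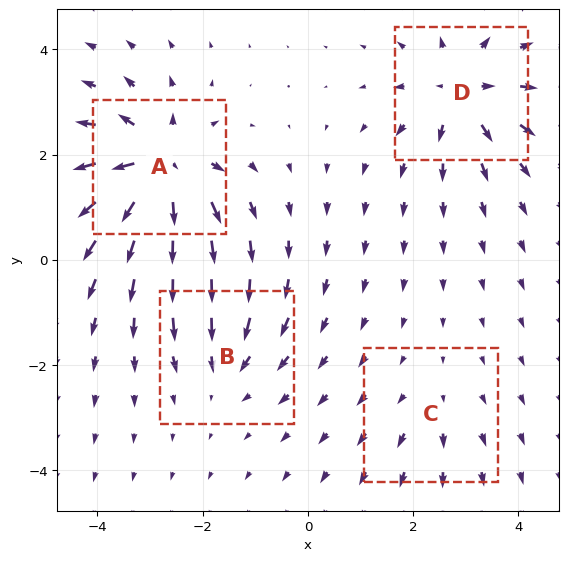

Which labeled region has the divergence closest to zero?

C

Divergence at each region's feature centre — A: about +9, B: about -4, C: about +2, D: about +6. Region C is closest to zero.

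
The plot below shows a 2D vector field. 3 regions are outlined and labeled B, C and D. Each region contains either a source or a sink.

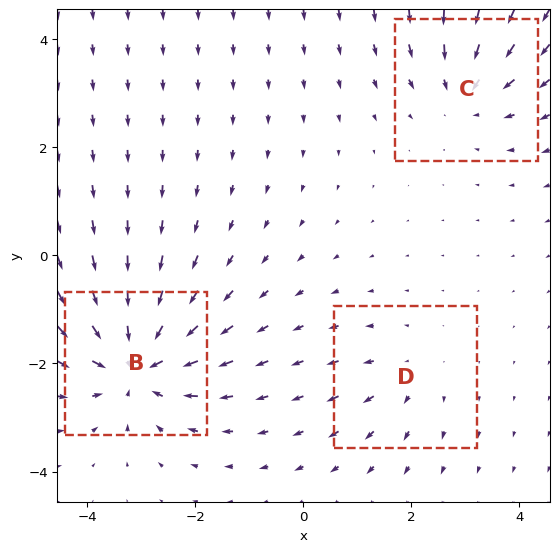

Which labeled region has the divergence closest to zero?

D

Divergence at each region's feature centre — B: about -5, C: about -3, D: about +2. Region D is closest to zero.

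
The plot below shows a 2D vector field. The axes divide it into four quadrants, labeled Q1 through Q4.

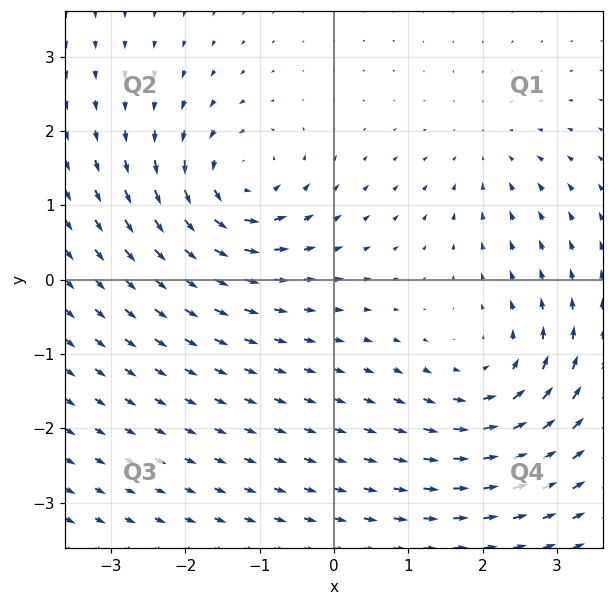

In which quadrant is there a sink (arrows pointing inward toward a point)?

The sink sits at approximately (2.1, 1.7), which lies in quadrant Q1. The divergence there is about -3, negative as expected for a sink.

Q1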